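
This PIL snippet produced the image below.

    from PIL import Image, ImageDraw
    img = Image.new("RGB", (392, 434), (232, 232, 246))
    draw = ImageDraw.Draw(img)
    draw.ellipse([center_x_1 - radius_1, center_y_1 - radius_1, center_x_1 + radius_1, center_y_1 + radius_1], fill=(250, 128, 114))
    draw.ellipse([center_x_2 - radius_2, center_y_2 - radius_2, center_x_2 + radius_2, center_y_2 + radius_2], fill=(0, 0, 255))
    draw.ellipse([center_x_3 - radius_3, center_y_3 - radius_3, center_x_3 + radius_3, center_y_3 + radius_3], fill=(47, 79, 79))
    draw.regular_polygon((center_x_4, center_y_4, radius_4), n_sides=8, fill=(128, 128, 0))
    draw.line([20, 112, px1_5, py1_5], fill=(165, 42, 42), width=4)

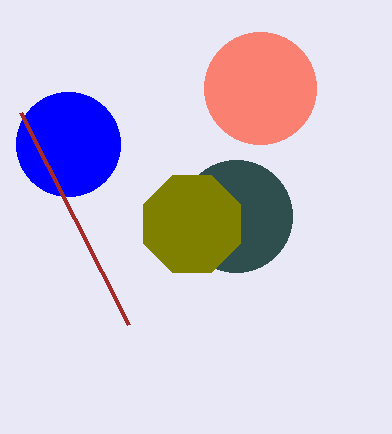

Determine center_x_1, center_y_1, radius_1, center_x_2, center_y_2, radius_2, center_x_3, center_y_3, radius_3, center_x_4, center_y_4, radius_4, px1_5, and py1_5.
center_x_1 = 260; center_y_1 = 88; radius_1 = 56; center_x_2 = 68; center_y_2 = 144; radius_2 = 52; center_x_3 = 236; center_y_3 = 216; radius_3 = 56; center_x_4 = 192; center_y_4 = 224; radius_4 = 52; px1_5 = 128; py1_5 = 324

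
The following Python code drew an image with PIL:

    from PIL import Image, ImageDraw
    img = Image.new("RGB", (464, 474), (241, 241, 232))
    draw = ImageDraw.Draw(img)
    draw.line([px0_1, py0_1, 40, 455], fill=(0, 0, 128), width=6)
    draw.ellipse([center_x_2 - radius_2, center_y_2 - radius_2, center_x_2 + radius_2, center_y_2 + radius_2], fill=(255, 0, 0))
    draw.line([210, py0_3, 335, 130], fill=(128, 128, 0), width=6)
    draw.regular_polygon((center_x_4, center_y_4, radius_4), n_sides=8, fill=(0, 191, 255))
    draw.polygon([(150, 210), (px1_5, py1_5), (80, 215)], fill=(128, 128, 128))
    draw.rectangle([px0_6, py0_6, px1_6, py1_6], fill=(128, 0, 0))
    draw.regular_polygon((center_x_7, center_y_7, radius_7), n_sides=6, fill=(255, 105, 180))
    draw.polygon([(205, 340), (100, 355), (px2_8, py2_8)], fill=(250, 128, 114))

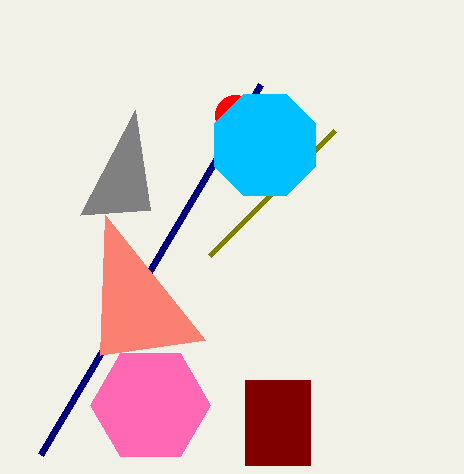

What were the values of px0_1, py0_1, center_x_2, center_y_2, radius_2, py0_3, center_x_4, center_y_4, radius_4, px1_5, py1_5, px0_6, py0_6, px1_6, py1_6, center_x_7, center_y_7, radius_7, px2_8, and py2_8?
px0_1 = 260, py0_1 = 85, center_x_2 = 235, center_y_2 = 115, radius_2 = 20, py0_3 = 255, center_x_4 = 265, center_y_4 = 145, radius_4 = 55, px1_5 = 135, py1_5 = 110, px0_6 = 245, py0_6 = 380, px1_6 = 310, py1_6 = 465, center_x_7 = 150, center_y_7 = 405, radius_7 = 60, px2_8 = 105, py2_8 = 215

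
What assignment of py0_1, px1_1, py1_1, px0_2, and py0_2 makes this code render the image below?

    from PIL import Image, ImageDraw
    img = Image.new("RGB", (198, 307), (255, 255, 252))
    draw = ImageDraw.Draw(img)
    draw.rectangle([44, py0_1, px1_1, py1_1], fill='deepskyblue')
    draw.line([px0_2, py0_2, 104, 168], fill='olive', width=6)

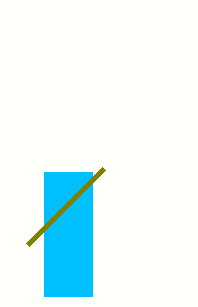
py0_1 = 172; px1_1 = 92; py1_1 = 296; px0_2 = 28; py0_2 = 244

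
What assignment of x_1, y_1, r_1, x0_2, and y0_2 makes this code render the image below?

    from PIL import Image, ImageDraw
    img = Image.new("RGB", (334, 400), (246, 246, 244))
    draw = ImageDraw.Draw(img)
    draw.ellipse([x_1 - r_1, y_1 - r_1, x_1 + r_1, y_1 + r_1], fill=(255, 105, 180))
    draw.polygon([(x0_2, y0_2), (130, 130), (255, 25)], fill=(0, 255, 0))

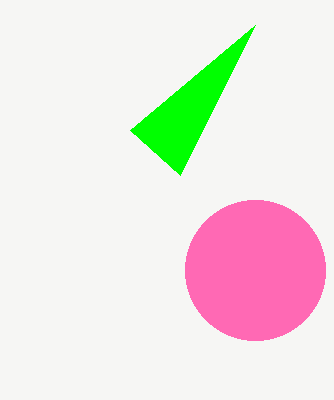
x_1 = 255; y_1 = 270; r_1 = 70; x0_2 = 180; y0_2 = 175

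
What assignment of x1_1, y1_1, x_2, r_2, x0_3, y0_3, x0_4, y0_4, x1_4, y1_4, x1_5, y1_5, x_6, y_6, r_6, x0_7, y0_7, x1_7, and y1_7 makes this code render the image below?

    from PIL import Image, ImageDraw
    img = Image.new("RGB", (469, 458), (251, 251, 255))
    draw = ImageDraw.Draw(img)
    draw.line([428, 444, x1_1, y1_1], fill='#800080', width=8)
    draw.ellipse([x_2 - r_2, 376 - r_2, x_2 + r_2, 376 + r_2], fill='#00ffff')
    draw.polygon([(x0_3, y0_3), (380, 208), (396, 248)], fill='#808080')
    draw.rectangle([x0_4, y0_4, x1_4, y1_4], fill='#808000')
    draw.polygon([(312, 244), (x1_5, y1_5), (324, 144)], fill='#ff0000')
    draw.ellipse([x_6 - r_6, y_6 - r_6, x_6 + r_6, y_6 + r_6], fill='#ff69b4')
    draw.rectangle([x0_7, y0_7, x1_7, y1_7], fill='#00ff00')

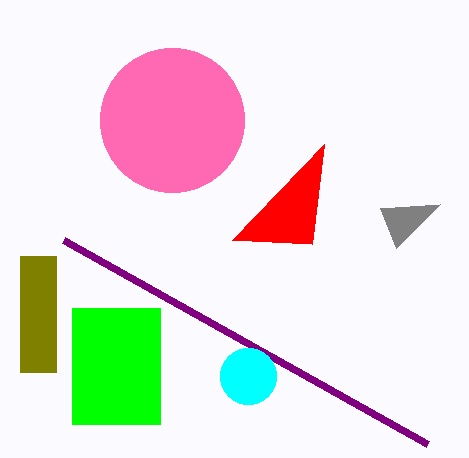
x1_1 = 64, y1_1 = 240, x_2 = 248, r_2 = 28, x0_3 = 440, y0_3 = 204, x0_4 = 20, y0_4 = 256, x1_4 = 56, y1_4 = 372, x1_5 = 232, y1_5 = 240, x_6 = 172, y_6 = 120, r_6 = 72, x0_7 = 72, y0_7 = 308, x1_7 = 160, y1_7 = 424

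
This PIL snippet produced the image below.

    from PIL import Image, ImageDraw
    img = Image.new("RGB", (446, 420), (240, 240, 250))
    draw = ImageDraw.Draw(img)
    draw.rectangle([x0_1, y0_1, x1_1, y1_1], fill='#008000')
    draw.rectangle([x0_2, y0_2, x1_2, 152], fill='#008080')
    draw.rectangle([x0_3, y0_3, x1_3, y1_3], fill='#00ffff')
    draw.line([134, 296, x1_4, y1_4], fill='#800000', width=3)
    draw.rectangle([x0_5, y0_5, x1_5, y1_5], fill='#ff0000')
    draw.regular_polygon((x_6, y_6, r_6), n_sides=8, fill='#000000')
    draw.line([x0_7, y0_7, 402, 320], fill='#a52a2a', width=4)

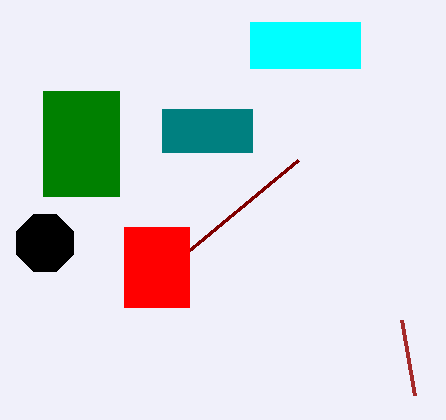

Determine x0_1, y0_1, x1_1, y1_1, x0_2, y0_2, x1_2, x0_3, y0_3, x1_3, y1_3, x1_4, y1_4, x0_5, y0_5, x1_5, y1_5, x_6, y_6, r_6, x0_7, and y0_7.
x0_1 = 43, y0_1 = 91, x1_1 = 119, y1_1 = 196, x0_2 = 162, y0_2 = 109, x1_2 = 252, x0_3 = 250, y0_3 = 22, x1_3 = 360, y1_3 = 68, x1_4 = 298, y1_4 = 160, x0_5 = 124, y0_5 = 227, x1_5 = 189, y1_5 = 307, x_6 = 45, y_6 = 243, r_6 = 31, x0_7 = 415, y0_7 = 395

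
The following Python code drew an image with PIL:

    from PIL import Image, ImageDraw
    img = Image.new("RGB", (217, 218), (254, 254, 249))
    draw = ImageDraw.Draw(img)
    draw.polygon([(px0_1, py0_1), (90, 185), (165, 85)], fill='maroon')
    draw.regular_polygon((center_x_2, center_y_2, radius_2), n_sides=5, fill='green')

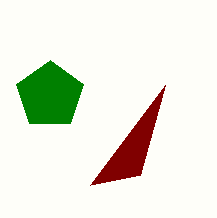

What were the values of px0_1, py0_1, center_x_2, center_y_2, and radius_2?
px0_1 = 140, py0_1 = 175, center_x_2 = 50, center_y_2 = 95, radius_2 = 35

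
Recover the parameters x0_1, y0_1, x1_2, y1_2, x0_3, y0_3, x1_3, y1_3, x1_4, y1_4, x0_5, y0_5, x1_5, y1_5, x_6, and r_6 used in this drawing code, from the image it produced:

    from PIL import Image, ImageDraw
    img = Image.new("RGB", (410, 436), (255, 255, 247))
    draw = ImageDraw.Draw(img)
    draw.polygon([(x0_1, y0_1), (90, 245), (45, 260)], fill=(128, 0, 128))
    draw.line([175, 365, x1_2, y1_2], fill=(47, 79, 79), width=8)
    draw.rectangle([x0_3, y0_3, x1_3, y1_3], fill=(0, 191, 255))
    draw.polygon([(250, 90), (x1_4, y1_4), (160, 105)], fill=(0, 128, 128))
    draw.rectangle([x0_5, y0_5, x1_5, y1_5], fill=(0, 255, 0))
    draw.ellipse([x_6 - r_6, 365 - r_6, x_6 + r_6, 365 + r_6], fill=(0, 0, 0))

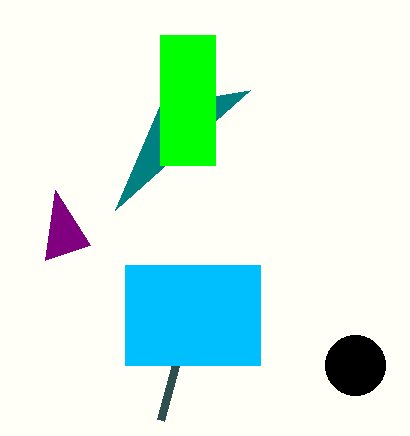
x0_1 = 55; y0_1 = 190; x1_2 = 160; y1_2 = 420; x0_3 = 125; y0_3 = 265; x1_3 = 260; y1_3 = 365; x1_4 = 115; y1_4 = 210; x0_5 = 160; y0_5 = 35; x1_5 = 215; y1_5 = 165; x_6 = 355; r_6 = 30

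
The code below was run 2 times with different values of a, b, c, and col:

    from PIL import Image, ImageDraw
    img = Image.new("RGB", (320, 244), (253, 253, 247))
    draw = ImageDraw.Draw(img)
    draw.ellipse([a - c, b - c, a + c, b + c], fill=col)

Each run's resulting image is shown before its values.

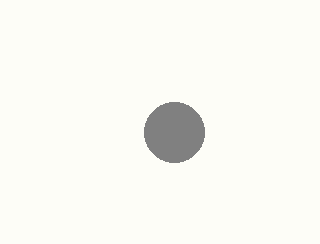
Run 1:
a = 174; b = 132; c = 30; col = 'gray'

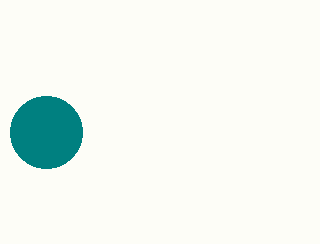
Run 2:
a = 46
b = 132
c = 36
col = 'teal'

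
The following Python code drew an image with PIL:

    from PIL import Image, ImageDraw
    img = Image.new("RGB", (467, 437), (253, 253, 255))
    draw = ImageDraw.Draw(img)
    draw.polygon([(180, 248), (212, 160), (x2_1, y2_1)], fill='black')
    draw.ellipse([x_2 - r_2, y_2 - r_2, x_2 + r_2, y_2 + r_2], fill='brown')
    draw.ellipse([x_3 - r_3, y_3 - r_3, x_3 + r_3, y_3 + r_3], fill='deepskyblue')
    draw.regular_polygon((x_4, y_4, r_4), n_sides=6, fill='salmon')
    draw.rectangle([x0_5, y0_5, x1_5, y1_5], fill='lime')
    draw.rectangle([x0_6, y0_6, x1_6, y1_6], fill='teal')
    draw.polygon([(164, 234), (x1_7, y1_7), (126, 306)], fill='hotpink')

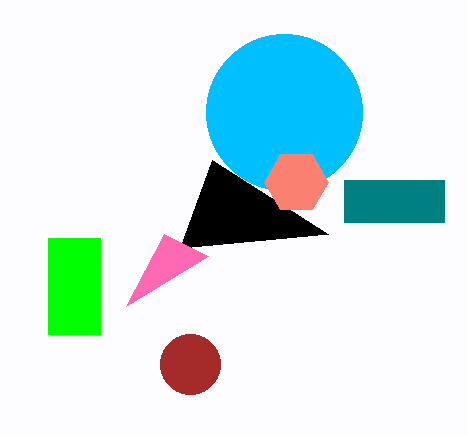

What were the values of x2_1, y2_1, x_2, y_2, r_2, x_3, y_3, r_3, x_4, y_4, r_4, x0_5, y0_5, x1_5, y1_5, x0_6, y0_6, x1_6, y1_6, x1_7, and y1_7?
x2_1 = 328; y2_1 = 234; x_2 = 190; y_2 = 364; r_2 = 30; x_3 = 284; y_3 = 112; r_3 = 78; x_4 = 296; y_4 = 182; r_4 = 32; x0_5 = 48; y0_5 = 238; x1_5 = 100; y1_5 = 334; x0_6 = 344; y0_6 = 180; x1_6 = 444; y1_6 = 222; x1_7 = 208; y1_7 = 256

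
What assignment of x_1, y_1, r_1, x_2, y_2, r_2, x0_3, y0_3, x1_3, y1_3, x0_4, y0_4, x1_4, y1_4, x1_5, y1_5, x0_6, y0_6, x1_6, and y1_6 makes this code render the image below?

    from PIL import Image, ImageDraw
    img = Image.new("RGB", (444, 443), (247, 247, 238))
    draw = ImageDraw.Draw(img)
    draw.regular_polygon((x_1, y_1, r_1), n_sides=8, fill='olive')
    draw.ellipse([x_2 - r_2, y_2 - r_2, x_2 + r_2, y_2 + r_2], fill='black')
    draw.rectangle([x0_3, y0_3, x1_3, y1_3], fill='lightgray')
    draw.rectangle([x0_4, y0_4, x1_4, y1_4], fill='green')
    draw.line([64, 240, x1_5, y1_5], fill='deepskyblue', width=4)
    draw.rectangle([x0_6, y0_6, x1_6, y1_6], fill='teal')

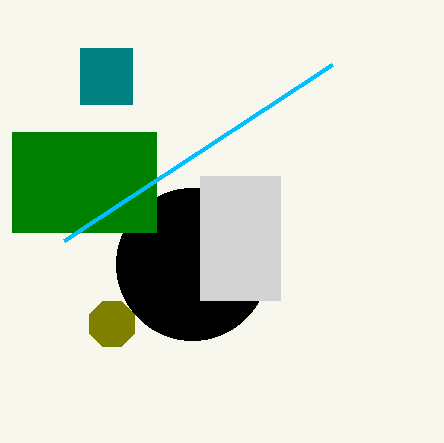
x_1 = 112, y_1 = 324, r_1 = 24, x_2 = 192, y_2 = 264, r_2 = 76, x0_3 = 200, y0_3 = 176, x1_3 = 280, y1_3 = 300, x0_4 = 12, y0_4 = 132, x1_4 = 156, y1_4 = 232, x1_5 = 332, y1_5 = 64, x0_6 = 80, y0_6 = 48, x1_6 = 132, y1_6 = 104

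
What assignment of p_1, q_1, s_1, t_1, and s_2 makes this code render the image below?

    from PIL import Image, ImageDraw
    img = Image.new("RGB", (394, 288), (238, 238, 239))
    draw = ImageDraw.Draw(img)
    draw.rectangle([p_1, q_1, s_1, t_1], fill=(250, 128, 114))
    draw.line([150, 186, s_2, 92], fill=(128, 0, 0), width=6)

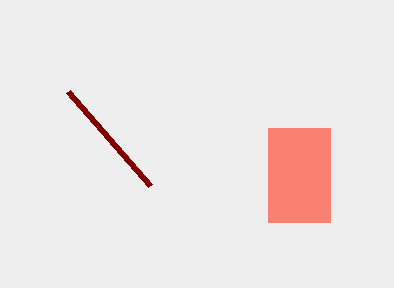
p_1 = 268; q_1 = 128; s_1 = 330; t_1 = 222; s_2 = 68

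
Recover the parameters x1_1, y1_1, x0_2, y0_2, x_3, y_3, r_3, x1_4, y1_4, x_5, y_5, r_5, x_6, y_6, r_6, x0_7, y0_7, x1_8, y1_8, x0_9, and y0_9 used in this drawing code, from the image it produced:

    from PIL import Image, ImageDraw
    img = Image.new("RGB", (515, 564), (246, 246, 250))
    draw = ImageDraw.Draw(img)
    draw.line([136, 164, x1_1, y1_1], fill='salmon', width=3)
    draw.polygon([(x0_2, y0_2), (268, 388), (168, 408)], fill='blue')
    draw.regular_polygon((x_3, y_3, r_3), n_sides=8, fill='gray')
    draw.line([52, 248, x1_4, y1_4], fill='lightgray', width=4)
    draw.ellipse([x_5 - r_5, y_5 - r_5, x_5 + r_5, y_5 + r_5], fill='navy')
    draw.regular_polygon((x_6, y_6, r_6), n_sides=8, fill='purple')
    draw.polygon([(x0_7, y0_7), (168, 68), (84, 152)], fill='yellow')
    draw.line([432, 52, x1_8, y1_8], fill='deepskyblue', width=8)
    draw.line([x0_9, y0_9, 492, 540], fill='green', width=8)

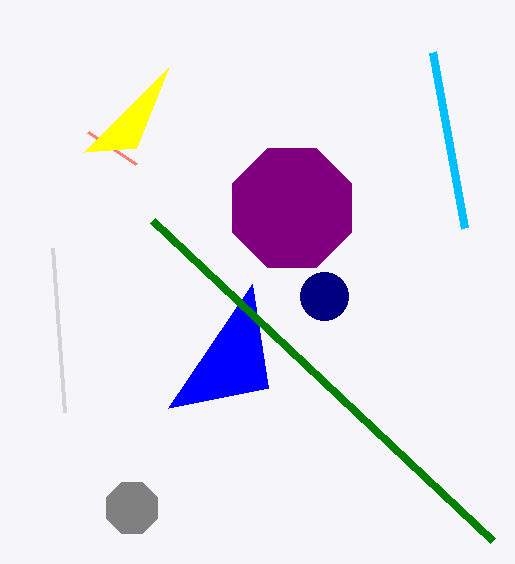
x1_1 = 88
y1_1 = 132
x0_2 = 252
y0_2 = 284
x_3 = 132
y_3 = 508
r_3 = 28
x1_4 = 64
y1_4 = 412
x_5 = 324
y_5 = 296
r_5 = 24
x_6 = 292
y_6 = 208
r_6 = 64
x0_7 = 136
y0_7 = 148
x1_8 = 464
y1_8 = 228
x0_9 = 152
y0_9 = 220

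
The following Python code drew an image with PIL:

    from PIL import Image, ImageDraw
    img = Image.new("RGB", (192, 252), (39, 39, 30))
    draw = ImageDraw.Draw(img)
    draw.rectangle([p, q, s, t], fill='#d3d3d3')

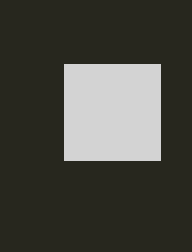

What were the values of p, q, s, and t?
p = 64
q = 64
s = 160
t = 160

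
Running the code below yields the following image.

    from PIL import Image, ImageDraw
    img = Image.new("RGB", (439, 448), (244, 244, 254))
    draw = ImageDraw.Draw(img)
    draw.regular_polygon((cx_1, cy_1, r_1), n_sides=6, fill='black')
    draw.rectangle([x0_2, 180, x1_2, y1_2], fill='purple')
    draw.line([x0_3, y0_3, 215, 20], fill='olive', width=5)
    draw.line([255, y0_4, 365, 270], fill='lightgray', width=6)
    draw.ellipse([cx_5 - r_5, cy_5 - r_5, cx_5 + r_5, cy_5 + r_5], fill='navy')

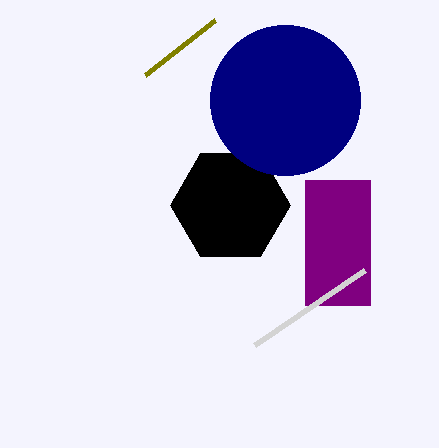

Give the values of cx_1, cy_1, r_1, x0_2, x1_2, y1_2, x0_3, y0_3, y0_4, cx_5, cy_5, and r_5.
cx_1 = 230
cy_1 = 205
r_1 = 60
x0_2 = 305
x1_2 = 370
y1_2 = 305
x0_3 = 145
y0_3 = 75
y0_4 = 345
cx_5 = 285
cy_5 = 100
r_5 = 75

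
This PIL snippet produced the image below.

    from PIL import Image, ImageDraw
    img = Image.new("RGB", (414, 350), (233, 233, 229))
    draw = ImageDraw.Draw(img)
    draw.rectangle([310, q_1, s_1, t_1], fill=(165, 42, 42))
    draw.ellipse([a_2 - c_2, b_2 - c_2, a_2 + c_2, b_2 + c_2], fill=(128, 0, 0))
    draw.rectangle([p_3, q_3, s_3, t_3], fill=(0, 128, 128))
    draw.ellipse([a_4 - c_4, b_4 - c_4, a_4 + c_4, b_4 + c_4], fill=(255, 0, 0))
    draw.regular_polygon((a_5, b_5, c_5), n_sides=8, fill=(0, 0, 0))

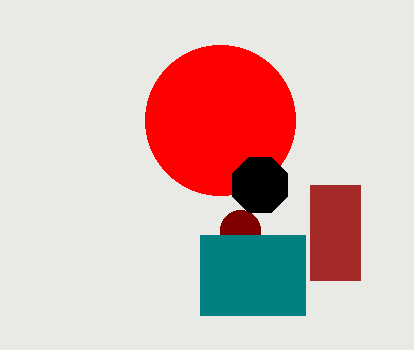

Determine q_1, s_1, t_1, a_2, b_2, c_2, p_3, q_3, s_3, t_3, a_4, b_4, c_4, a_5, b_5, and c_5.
q_1 = 185
s_1 = 360
t_1 = 280
a_2 = 240
b_2 = 230
c_2 = 20
p_3 = 200
q_3 = 235
s_3 = 305
t_3 = 315
a_4 = 220
b_4 = 120
c_4 = 75
a_5 = 260
b_5 = 185
c_5 = 30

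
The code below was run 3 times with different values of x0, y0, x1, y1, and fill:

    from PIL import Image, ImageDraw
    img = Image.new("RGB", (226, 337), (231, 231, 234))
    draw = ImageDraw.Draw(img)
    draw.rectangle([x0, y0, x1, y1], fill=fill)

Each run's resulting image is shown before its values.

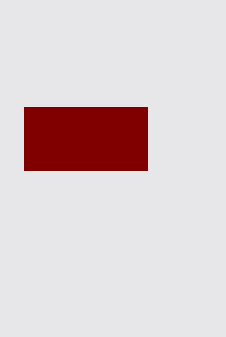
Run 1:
x0 = 24; y0 = 107; x1 = 147; y1 = 170; fill = 'maroon'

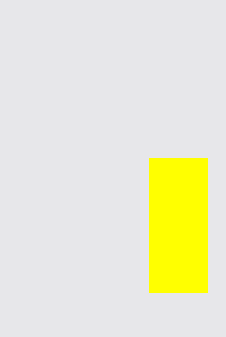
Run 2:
x0 = 149; y0 = 158; x1 = 207; y1 = 292; fill = 'yellow'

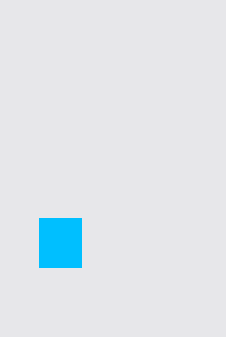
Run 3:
x0 = 39, y0 = 218, x1 = 81, y1 = 267, fill = 'deepskyblue'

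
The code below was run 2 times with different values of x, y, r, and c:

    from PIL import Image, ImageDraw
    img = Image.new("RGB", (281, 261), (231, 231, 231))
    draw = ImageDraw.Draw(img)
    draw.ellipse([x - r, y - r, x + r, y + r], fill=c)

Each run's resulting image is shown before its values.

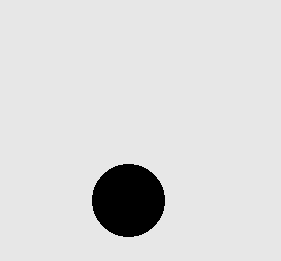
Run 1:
x = 128, y = 200, r = 36, c = 'black'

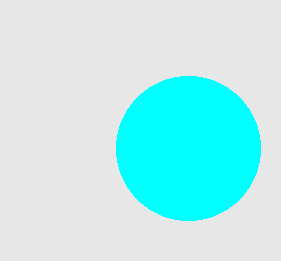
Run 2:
x = 188; y = 148; r = 72; c = 'cyan'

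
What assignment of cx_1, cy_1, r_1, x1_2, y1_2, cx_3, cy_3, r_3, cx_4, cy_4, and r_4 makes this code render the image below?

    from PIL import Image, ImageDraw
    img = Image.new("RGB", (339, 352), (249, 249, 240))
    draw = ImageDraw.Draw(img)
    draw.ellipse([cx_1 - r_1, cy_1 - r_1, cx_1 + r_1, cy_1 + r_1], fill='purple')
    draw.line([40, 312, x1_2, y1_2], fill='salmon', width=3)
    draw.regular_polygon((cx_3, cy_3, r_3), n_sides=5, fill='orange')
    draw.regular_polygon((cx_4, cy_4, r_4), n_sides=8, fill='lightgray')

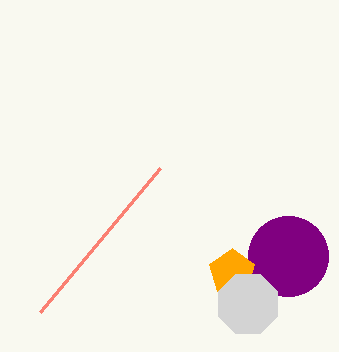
cx_1 = 288; cy_1 = 256; r_1 = 40; x1_2 = 160; y1_2 = 168; cx_3 = 232; cy_3 = 272; r_3 = 24; cx_4 = 248; cy_4 = 304; r_4 = 32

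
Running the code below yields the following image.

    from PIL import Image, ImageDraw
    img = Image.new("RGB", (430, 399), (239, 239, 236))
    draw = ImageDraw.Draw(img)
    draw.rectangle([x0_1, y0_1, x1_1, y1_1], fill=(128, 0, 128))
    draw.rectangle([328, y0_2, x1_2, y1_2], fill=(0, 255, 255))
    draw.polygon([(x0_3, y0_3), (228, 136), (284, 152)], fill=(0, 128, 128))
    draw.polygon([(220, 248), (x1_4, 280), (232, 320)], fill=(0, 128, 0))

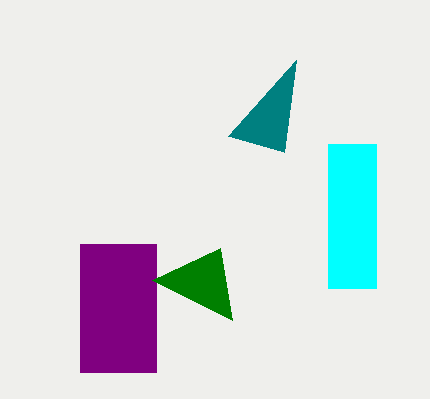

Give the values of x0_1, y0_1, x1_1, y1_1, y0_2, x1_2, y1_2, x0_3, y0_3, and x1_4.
x0_1 = 80, y0_1 = 244, x1_1 = 156, y1_1 = 372, y0_2 = 144, x1_2 = 376, y1_2 = 288, x0_3 = 296, y0_3 = 60, x1_4 = 152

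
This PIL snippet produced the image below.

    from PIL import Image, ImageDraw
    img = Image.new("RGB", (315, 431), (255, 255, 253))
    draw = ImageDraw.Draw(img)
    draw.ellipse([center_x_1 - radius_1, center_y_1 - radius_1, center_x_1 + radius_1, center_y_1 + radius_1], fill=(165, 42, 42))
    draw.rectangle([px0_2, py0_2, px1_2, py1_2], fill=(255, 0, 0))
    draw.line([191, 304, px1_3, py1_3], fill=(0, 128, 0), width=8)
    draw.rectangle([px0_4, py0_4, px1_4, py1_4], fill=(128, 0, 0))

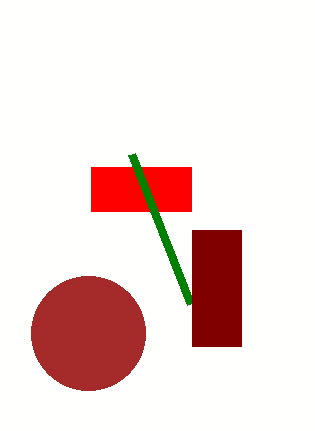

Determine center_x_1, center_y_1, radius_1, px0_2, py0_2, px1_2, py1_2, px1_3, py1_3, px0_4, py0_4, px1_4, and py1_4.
center_x_1 = 88; center_y_1 = 333; radius_1 = 57; px0_2 = 91; py0_2 = 167; px1_2 = 191; py1_2 = 211; px1_3 = 132; py1_3 = 154; px0_4 = 192; py0_4 = 230; px1_4 = 241; py1_4 = 346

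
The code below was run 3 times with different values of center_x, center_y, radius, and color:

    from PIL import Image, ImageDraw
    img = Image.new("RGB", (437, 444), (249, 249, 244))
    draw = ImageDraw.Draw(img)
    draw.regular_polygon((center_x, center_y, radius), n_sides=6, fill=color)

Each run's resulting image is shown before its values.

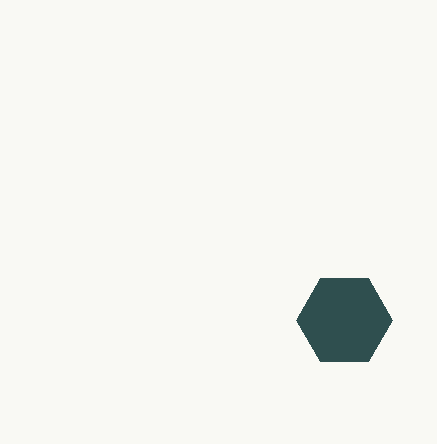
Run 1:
center_x = 344
center_y = 320
radius = 48
color = 'darkslategray'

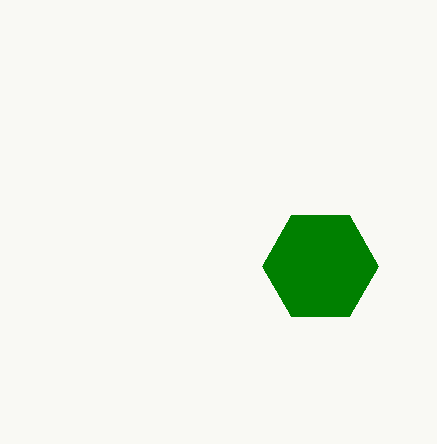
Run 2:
center_x = 320, center_y = 266, radius = 58, color = 'green'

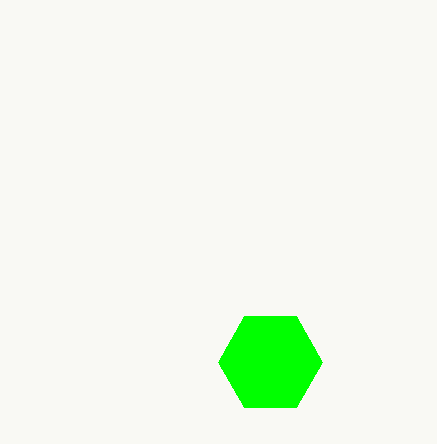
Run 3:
center_x = 270; center_y = 362; radius = 52; color = 'lime'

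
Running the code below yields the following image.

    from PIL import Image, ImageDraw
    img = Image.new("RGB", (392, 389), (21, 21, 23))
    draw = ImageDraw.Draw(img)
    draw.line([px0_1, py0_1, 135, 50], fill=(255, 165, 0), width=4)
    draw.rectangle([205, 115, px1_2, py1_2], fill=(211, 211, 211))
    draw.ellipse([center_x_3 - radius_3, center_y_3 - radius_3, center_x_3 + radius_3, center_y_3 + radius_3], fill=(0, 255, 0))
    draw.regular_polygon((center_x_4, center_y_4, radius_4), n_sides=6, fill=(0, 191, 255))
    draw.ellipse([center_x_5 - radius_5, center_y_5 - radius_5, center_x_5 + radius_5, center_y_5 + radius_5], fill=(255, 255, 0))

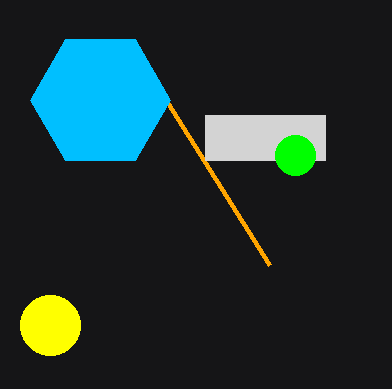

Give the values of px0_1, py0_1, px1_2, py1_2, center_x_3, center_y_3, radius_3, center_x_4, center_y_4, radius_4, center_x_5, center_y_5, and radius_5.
px0_1 = 270
py0_1 = 265
px1_2 = 325
py1_2 = 160
center_x_3 = 295
center_y_3 = 155
radius_3 = 20
center_x_4 = 100
center_y_4 = 100
radius_4 = 70
center_x_5 = 50
center_y_5 = 325
radius_5 = 30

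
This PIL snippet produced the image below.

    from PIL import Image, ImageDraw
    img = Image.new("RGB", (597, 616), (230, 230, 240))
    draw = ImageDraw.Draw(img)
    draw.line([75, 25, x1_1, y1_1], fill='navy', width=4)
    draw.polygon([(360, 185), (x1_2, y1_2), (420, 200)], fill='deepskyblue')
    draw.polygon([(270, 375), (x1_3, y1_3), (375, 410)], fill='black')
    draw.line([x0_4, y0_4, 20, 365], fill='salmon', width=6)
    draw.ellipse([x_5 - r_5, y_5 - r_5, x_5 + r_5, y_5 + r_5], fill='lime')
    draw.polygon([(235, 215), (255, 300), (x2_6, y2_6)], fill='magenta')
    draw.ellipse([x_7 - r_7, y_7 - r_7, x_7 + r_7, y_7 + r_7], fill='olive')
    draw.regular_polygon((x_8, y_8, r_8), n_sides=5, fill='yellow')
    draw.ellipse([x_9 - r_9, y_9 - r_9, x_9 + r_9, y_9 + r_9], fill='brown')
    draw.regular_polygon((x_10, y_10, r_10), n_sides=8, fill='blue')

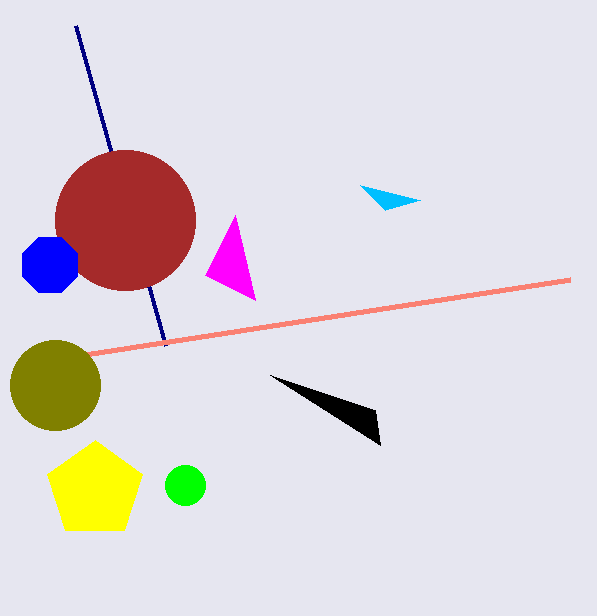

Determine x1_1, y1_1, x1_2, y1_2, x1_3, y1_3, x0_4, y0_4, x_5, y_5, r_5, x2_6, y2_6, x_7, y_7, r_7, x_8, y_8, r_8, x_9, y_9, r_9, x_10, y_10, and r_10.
x1_1 = 165, y1_1 = 345, x1_2 = 385, y1_2 = 210, x1_3 = 380, y1_3 = 445, x0_4 = 570, y0_4 = 280, x_5 = 185, y_5 = 485, r_5 = 20, x2_6 = 205, y2_6 = 275, x_7 = 55, y_7 = 385, r_7 = 45, x_8 = 95, y_8 = 490, r_8 = 50, x_9 = 125, y_9 = 220, r_9 = 70, x_10 = 50, y_10 = 265, r_10 = 30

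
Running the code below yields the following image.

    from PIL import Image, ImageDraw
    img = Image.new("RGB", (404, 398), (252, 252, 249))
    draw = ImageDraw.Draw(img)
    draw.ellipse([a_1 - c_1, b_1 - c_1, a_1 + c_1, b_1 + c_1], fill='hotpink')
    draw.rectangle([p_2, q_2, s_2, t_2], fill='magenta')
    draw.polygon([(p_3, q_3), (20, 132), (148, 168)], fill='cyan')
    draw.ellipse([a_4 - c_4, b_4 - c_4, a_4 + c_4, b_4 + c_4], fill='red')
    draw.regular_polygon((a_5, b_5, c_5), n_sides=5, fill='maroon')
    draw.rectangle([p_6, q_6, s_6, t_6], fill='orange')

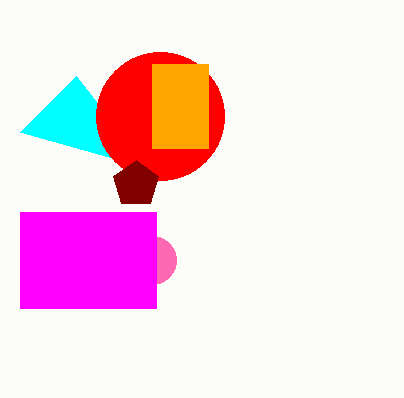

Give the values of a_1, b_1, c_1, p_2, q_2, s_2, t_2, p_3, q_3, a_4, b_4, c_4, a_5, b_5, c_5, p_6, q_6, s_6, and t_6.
a_1 = 152; b_1 = 260; c_1 = 24; p_2 = 20; q_2 = 212; s_2 = 156; t_2 = 308; p_3 = 76; q_3 = 76; a_4 = 160; b_4 = 116; c_4 = 64; a_5 = 136; b_5 = 184; c_5 = 24; p_6 = 152; q_6 = 64; s_6 = 208; t_6 = 148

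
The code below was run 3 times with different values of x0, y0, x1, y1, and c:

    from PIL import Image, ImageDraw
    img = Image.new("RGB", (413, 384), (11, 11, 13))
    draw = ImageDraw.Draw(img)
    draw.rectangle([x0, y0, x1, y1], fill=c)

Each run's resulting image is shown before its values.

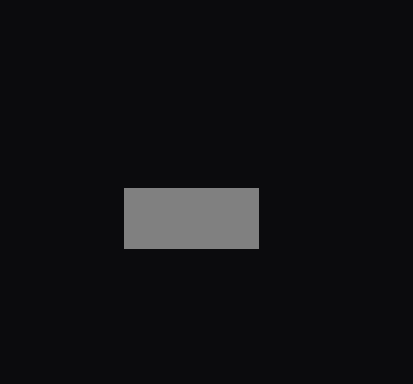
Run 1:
x0 = 124, y0 = 188, x1 = 258, y1 = 248, c = 'gray'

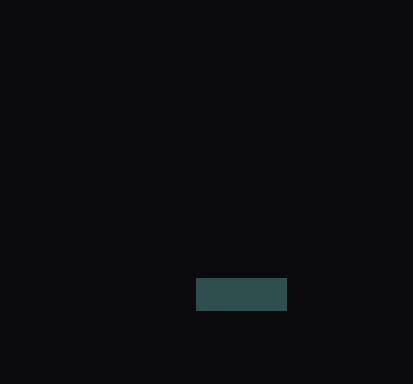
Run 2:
x0 = 196
y0 = 278
x1 = 286
y1 = 310
c = 'darkslategray'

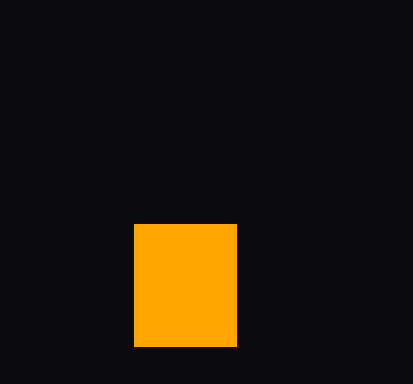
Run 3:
x0 = 134, y0 = 224, x1 = 236, y1 = 346, c = 'orange'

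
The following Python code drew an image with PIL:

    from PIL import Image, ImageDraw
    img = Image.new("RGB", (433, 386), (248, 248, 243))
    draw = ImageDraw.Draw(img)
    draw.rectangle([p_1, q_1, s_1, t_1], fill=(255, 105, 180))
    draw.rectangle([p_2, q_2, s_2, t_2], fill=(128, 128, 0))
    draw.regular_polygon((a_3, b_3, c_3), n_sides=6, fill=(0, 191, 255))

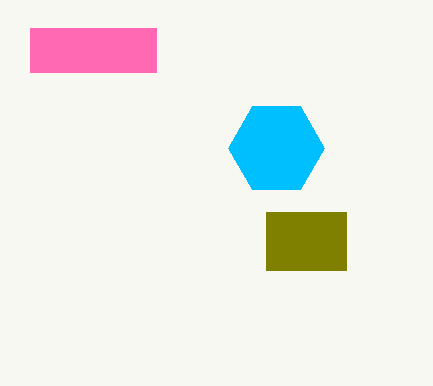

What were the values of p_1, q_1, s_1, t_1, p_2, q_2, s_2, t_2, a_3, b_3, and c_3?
p_1 = 30
q_1 = 28
s_1 = 156
t_1 = 72
p_2 = 266
q_2 = 212
s_2 = 346
t_2 = 270
a_3 = 276
b_3 = 148
c_3 = 48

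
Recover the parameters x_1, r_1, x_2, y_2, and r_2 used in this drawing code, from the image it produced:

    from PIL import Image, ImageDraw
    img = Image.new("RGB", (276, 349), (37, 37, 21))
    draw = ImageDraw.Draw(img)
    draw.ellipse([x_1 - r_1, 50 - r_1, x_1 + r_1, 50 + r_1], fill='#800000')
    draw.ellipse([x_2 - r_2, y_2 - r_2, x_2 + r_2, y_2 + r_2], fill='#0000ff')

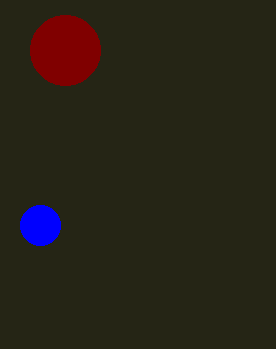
x_1 = 65, r_1 = 35, x_2 = 40, y_2 = 225, r_2 = 20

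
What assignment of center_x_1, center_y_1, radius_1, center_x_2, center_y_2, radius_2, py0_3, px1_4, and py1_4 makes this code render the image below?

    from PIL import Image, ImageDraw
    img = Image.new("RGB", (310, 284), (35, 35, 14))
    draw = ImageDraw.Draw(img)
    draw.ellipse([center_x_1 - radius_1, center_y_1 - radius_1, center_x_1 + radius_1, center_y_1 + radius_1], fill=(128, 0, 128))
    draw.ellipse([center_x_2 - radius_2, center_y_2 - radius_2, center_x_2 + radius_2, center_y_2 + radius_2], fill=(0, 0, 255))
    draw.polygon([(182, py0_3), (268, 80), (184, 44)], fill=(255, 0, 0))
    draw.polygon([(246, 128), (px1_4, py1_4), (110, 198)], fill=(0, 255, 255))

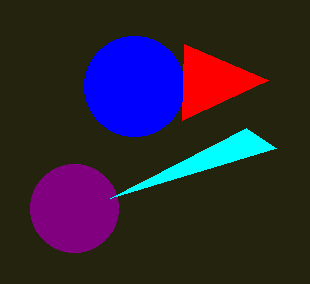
center_x_1 = 74
center_y_1 = 208
radius_1 = 44
center_x_2 = 134
center_y_2 = 86
radius_2 = 50
py0_3 = 120
px1_4 = 276
py1_4 = 148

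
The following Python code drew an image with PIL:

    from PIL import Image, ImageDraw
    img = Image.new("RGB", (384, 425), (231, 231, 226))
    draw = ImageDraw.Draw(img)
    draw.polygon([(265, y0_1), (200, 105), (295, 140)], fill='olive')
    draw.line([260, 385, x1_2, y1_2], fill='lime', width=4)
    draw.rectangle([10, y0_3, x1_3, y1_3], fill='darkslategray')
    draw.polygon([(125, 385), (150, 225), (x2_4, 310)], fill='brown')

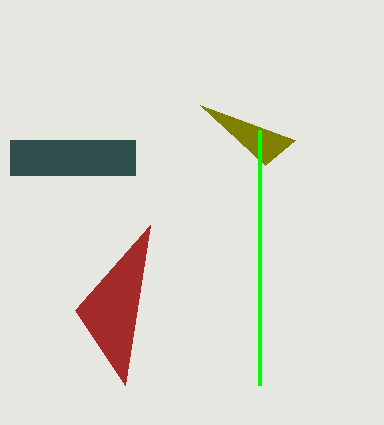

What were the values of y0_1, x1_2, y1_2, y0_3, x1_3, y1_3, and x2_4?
y0_1 = 165
x1_2 = 260
y1_2 = 130
y0_3 = 140
x1_3 = 135
y1_3 = 175
x2_4 = 75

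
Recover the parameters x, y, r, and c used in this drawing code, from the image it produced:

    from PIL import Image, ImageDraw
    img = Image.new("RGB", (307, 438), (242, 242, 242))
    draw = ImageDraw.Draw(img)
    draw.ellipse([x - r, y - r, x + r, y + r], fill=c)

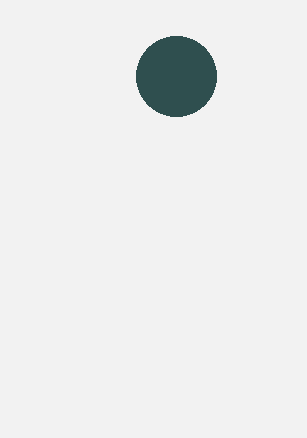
x = 176; y = 76; r = 40; c = 'darkslategray'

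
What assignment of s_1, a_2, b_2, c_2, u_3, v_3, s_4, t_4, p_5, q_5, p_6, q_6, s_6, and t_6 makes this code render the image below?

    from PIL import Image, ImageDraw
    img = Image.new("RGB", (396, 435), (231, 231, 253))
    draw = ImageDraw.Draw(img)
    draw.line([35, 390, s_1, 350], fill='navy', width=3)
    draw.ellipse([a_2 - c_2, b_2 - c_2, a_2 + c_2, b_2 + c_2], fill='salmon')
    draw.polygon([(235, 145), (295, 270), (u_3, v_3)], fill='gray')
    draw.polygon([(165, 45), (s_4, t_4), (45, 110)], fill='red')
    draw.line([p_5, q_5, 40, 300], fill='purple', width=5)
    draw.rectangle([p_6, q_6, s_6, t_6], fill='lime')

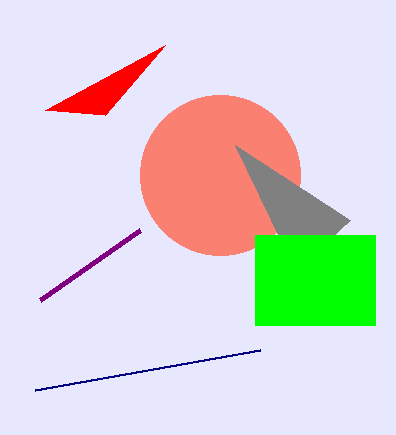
s_1 = 260
a_2 = 220
b_2 = 175
c_2 = 80
u_3 = 350
v_3 = 220
s_4 = 105
t_4 = 115
p_5 = 140
q_5 = 230
p_6 = 255
q_6 = 235
s_6 = 375
t_6 = 325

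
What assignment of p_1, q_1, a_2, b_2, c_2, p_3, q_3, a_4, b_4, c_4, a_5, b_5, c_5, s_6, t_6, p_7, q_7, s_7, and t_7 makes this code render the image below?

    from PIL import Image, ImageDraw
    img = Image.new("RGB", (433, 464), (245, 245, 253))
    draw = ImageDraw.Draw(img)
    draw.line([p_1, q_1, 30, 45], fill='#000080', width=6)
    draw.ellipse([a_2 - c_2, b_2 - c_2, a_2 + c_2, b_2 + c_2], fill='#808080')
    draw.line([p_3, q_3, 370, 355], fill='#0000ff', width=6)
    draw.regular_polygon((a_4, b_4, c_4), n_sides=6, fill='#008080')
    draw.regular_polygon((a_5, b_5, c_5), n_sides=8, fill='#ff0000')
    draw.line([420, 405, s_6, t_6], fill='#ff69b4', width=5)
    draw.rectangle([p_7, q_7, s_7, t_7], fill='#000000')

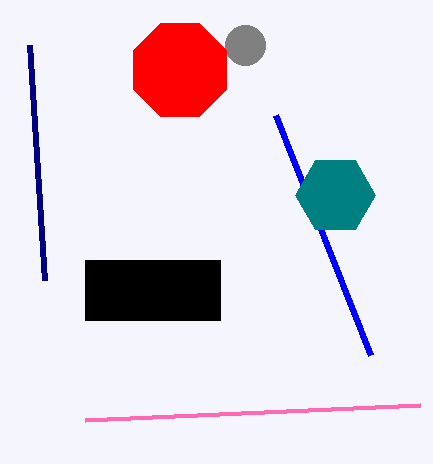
p_1 = 45
q_1 = 280
a_2 = 245
b_2 = 45
c_2 = 20
p_3 = 275
q_3 = 115
a_4 = 335
b_4 = 195
c_4 = 40
a_5 = 180
b_5 = 70
c_5 = 50
s_6 = 85
t_6 = 420
p_7 = 85
q_7 = 260
s_7 = 220
t_7 = 320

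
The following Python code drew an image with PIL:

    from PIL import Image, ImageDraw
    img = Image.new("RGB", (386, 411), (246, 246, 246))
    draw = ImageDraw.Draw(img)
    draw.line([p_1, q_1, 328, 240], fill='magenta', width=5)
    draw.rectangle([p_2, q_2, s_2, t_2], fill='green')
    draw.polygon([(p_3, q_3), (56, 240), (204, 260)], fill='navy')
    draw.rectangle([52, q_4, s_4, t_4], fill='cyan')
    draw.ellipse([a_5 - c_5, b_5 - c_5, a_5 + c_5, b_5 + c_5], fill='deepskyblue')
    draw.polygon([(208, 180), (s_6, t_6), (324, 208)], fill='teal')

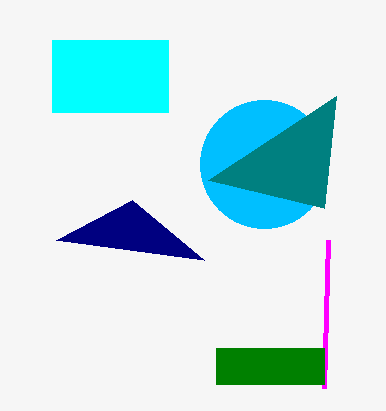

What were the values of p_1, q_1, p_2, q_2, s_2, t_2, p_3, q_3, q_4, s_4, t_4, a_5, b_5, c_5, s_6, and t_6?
p_1 = 324, q_1 = 388, p_2 = 216, q_2 = 348, s_2 = 324, t_2 = 384, p_3 = 132, q_3 = 200, q_4 = 40, s_4 = 168, t_4 = 112, a_5 = 264, b_5 = 164, c_5 = 64, s_6 = 336, t_6 = 96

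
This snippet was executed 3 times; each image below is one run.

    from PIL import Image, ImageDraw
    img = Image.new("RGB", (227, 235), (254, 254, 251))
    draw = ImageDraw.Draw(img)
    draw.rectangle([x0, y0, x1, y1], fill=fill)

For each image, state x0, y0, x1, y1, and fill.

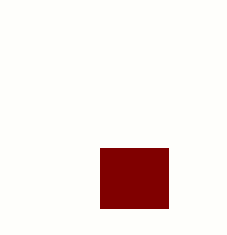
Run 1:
x0 = 100; y0 = 148; x1 = 168; y1 = 208; fill = 'maroon'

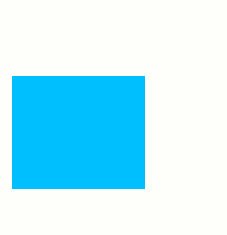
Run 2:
x0 = 12
y0 = 76
x1 = 144
y1 = 188
fill = 'deepskyblue'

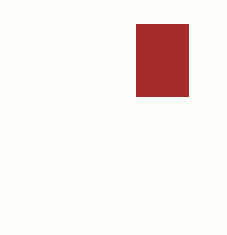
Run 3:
x0 = 136
y0 = 24
x1 = 188
y1 = 96
fill = 'brown'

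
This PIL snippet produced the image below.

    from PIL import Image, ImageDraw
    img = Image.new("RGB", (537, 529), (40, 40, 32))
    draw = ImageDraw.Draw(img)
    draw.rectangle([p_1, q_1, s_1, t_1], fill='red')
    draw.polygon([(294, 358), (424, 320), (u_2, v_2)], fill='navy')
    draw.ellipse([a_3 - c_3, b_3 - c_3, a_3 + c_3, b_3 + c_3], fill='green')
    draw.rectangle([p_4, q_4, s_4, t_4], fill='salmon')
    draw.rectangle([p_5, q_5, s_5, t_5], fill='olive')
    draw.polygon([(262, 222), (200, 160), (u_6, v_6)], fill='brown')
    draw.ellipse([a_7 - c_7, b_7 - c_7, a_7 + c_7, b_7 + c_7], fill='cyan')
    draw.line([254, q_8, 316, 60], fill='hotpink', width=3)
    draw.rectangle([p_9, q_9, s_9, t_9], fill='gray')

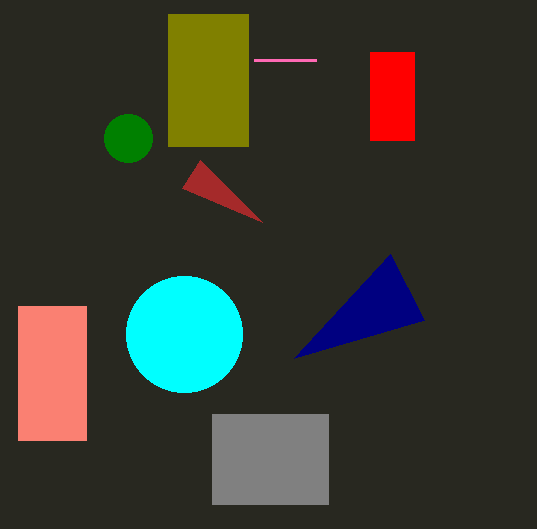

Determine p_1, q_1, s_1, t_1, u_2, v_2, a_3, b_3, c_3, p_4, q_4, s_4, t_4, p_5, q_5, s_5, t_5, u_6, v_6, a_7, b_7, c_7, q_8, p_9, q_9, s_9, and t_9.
p_1 = 370
q_1 = 52
s_1 = 414
t_1 = 140
u_2 = 390
v_2 = 254
a_3 = 128
b_3 = 138
c_3 = 24
p_4 = 18
q_4 = 306
s_4 = 86
t_4 = 440
p_5 = 168
q_5 = 14
s_5 = 248
t_5 = 146
u_6 = 182
v_6 = 188
a_7 = 184
b_7 = 334
c_7 = 58
q_8 = 60
p_9 = 212
q_9 = 414
s_9 = 328
t_9 = 504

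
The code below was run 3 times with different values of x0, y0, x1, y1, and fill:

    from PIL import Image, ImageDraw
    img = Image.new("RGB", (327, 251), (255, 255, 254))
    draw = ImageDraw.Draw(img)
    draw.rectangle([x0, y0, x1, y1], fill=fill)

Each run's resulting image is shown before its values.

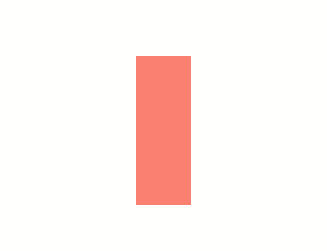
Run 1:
x0 = 136; y0 = 56; x1 = 190; y1 = 204; fill = 'salmon'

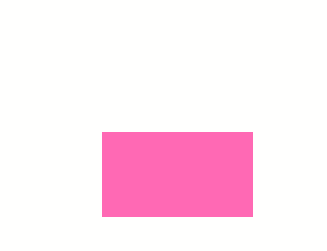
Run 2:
x0 = 102, y0 = 132, x1 = 252, y1 = 216, fill = 'hotpink'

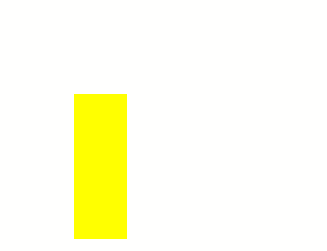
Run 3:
x0 = 74, y0 = 94, x1 = 126, y1 = 238, fill = 'yellow'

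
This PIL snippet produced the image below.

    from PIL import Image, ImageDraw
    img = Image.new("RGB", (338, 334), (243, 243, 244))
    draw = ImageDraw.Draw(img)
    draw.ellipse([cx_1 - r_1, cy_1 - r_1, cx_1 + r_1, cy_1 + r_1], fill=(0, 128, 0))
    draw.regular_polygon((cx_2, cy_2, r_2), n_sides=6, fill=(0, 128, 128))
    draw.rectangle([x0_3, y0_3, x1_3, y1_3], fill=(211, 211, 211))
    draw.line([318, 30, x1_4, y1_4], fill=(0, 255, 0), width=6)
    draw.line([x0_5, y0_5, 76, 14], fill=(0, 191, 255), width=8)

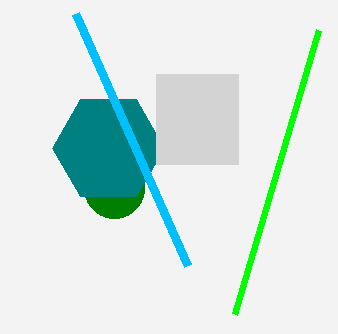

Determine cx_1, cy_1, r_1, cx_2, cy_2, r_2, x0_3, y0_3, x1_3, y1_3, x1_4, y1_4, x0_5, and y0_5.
cx_1 = 114; cy_1 = 188; r_1 = 30; cx_2 = 108; cy_2 = 148; r_2 = 56; x0_3 = 156; y0_3 = 74; x1_3 = 238; y1_3 = 164; x1_4 = 234; y1_4 = 314; x0_5 = 188; y0_5 = 266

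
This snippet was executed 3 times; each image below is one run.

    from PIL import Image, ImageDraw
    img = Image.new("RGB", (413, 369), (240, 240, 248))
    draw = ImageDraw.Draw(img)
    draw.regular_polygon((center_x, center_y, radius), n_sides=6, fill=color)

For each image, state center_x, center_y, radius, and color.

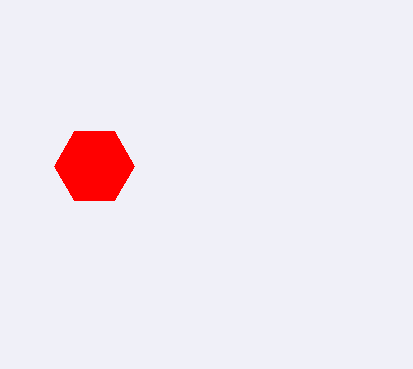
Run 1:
center_x = 94, center_y = 166, radius = 40, color = 'red'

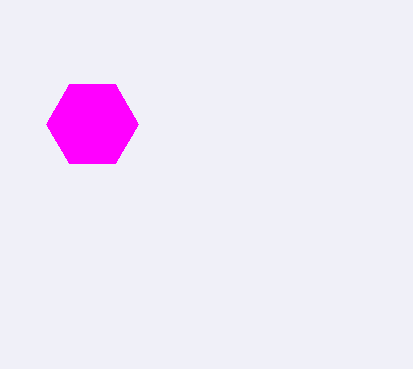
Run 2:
center_x = 92
center_y = 124
radius = 46
color = 'magenta'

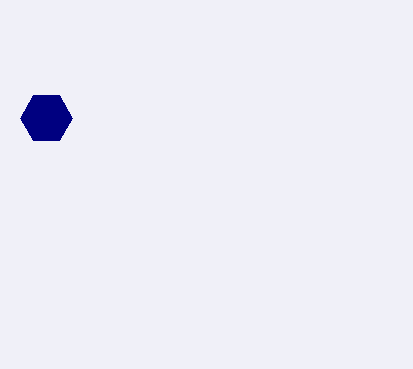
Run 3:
center_x = 46
center_y = 118
radius = 26
color = 'navy'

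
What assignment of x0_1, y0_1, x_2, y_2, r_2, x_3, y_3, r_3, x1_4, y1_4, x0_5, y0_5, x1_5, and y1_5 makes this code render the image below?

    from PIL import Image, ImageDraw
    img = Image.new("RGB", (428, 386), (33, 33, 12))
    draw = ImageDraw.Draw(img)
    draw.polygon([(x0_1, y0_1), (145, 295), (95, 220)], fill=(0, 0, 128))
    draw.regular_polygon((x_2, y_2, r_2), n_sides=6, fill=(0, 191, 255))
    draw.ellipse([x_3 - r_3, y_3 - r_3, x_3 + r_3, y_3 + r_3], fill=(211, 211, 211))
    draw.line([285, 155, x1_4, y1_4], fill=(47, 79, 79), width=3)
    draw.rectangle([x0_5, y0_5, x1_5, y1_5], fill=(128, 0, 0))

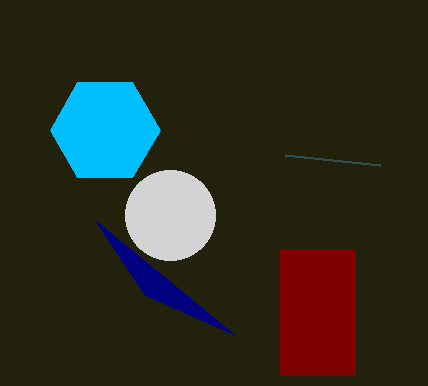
x0_1 = 235, y0_1 = 335, x_2 = 105, y_2 = 130, r_2 = 55, x_3 = 170, y_3 = 215, r_3 = 45, x1_4 = 380, y1_4 = 165, x0_5 = 280, y0_5 = 250, x1_5 = 355, y1_5 = 375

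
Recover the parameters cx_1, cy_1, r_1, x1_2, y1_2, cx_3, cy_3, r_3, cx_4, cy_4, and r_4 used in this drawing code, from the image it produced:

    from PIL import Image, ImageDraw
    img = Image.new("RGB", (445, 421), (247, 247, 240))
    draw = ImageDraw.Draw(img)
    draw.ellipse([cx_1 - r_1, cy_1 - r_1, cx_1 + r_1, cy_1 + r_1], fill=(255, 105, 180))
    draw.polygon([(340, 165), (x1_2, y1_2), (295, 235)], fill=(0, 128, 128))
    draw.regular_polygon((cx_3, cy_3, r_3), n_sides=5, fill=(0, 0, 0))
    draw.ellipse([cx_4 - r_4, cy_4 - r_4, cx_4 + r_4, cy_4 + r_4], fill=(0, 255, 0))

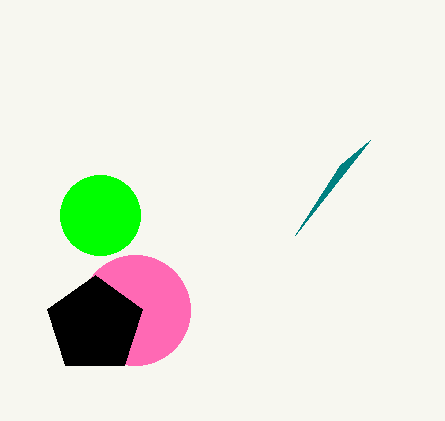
cx_1 = 135
cy_1 = 310
r_1 = 55
x1_2 = 370
y1_2 = 140
cx_3 = 95
cy_3 = 325
r_3 = 50
cx_4 = 100
cy_4 = 215
r_4 = 40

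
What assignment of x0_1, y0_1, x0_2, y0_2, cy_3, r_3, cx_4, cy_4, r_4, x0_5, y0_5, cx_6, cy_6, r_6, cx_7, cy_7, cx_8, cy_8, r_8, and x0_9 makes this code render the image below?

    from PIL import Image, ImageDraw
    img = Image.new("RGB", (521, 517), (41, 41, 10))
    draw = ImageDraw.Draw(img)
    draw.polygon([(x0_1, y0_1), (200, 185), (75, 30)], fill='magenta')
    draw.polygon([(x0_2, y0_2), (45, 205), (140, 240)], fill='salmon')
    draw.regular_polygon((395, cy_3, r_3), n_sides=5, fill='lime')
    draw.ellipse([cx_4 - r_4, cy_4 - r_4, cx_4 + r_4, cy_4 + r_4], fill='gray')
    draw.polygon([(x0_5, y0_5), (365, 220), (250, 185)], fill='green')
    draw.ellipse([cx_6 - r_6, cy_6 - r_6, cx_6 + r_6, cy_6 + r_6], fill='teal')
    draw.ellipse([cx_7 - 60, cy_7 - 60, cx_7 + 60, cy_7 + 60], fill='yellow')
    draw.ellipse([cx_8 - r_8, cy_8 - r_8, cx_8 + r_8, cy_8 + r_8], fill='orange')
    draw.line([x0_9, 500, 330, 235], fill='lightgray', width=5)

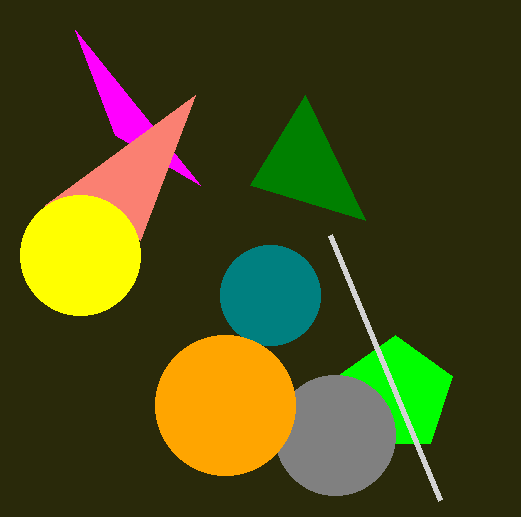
x0_1 = 115
y0_1 = 135
x0_2 = 195
y0_2 = 95
cy_3 = 395
r_3 = 60
cx_4 = 335
cy_4 = 435
r_4 = 60
x0_5 = 305
y0_5 = 95
cx_6 = 270
cy_6 = 295
r_6 = 50
cx_7 = 80
cy_7 = 255
cx_8 = 225
cy_8 = 405
r_8 = 70
x0_9 = 440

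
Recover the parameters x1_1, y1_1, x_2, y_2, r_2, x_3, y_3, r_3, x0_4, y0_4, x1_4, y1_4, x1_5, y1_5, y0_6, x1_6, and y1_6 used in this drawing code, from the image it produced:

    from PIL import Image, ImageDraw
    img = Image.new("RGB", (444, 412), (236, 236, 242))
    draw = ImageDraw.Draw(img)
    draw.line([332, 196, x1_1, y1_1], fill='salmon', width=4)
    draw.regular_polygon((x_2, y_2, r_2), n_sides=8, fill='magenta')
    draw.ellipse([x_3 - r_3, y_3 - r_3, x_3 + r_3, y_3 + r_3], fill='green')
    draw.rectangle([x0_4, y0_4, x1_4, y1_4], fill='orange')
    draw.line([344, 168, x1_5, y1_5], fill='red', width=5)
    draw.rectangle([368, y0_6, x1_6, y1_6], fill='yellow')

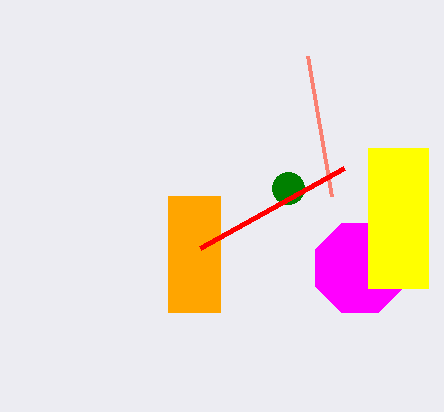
x1_1 = 308, y1_1 = 56, x_2 = 360, y_2 = 268, r_2 = 48, x_3 = 288, y_3 = 188, r_3 = 16, x0_4 = 168, y0_4 = 196, x1_4 = 220, y1_4 = 312, x1_5 = 200, y1_5 = 248, y0_6 = 148, x1_6 = 428, y1_6 = 288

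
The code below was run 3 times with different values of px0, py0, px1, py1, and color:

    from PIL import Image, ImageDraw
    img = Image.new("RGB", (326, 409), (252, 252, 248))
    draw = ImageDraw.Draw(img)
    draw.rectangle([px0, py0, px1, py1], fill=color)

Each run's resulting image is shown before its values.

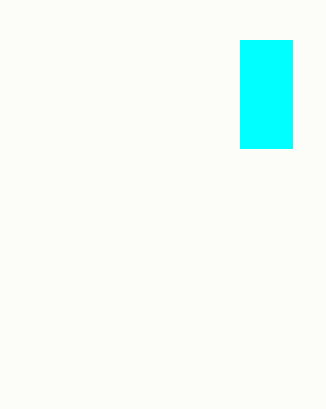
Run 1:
px0 = 240
py0 = 40
px1 = 292
py1 = 148
color = 'cyan'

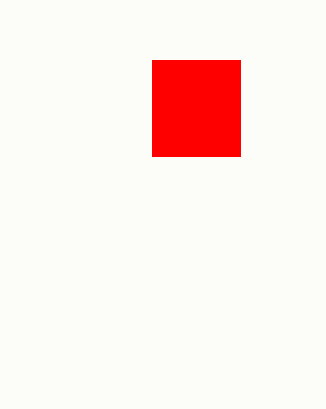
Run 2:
px0 = 152, py0 = 60, px1 = 240, py1 = 156, color = 'red'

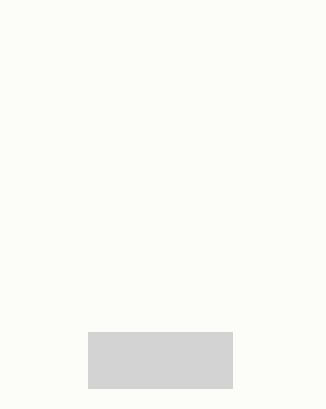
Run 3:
px0 = 88
py0 = 332
px1 = 232
py1 = 388
color = 'lightgray'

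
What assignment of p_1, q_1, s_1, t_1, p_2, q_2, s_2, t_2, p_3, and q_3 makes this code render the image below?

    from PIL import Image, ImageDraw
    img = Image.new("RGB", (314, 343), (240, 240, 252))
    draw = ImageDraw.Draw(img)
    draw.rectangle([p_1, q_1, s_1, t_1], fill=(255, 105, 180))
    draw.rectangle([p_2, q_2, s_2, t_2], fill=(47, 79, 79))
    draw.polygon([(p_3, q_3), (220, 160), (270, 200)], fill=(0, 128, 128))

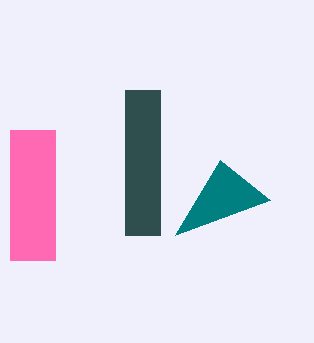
p_1 = 10; q_1 = 130; s_1 = 55; t_1 = 260; p_2 = 125; q_2 = 90; s_2 = 160; t_2 = 235; p_3 = 175; q_3 = 235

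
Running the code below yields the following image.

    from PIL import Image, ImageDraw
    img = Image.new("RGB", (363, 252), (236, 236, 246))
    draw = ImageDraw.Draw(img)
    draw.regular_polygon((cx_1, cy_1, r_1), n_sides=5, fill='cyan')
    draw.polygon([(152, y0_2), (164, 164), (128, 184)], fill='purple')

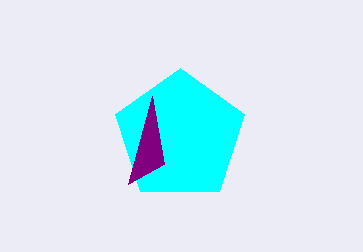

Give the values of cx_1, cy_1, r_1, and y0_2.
cx_1 = 180
cy_1 = 136
r_1 = 68
y0_2 = 96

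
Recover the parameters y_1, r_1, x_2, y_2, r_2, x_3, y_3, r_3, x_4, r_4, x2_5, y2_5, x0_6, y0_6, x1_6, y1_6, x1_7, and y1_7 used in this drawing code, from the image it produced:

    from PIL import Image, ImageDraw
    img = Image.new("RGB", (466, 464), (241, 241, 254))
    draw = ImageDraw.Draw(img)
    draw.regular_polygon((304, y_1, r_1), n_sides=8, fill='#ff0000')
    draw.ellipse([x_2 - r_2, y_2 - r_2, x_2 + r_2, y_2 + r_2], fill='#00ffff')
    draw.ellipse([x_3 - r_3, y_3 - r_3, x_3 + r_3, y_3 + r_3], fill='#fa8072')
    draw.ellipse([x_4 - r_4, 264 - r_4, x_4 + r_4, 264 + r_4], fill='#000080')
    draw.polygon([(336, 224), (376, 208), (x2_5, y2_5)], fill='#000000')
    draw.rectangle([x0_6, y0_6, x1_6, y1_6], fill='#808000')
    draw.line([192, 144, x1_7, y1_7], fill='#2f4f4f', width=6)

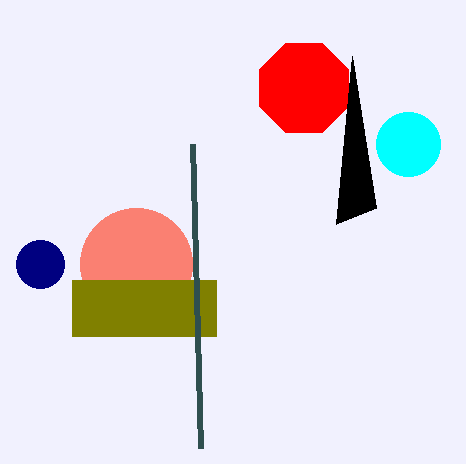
y_1 = 88; r_1 = 48; x_2 = 408; y_2 = 144; r_2 = 32; x_3 = 136; y_3 = 264; r_3 = 56; x_4 = 40; r_4 = 24; x2_5 = 352; y2_5 = 56; x0_6 = 72; y0_6 = 280; x1_6 = 216; y1_6 = 336; x1_7 = 200; y1_7 = 448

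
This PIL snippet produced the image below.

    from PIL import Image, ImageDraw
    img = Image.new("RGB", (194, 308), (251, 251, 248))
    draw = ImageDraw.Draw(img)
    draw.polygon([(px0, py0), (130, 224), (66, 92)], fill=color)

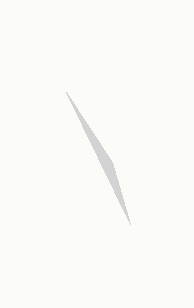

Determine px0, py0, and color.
px0 = 112
py0 = 162
color = 'lightgray'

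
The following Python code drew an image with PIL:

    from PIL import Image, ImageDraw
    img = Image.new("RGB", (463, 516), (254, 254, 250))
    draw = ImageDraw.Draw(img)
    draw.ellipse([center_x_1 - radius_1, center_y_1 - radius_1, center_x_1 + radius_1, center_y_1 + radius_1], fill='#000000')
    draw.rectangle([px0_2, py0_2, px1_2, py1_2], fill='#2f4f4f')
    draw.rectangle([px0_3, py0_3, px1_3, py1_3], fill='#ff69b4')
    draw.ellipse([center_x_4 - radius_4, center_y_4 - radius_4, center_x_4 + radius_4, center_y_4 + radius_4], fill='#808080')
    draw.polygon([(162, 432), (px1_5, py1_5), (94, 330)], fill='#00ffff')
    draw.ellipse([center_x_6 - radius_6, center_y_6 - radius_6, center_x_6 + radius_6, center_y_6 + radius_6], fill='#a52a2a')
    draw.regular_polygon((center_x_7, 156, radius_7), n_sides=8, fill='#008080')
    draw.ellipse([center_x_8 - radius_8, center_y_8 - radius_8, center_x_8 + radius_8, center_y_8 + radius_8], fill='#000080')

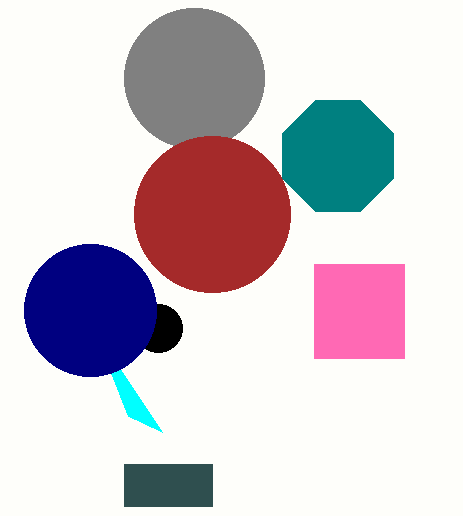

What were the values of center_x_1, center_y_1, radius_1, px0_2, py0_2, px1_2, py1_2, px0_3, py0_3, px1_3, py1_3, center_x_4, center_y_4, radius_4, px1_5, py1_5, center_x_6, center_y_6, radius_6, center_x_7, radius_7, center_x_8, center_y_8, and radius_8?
center_x_1 = 158
center_y_1 = 328
radius_1 = 24
px0_2 = 124
py0_2 = 464
px1_2 = 212
py1_2 = 506
px0_3 = 314
py0_3 = 264
px1_3 = 404
py1_3 = 358
center_x_4 = 194
center_y_4 = 78
radius_4 = 70
px1_5 = 128
py1_5 = 416
center_x_6 = 212
center_y_6 = 214
radius_6 = 78
center_x_7 = 338
radius_7 = 60
center_x_8 = 90
center_y_8 = 310
radius_8 = 66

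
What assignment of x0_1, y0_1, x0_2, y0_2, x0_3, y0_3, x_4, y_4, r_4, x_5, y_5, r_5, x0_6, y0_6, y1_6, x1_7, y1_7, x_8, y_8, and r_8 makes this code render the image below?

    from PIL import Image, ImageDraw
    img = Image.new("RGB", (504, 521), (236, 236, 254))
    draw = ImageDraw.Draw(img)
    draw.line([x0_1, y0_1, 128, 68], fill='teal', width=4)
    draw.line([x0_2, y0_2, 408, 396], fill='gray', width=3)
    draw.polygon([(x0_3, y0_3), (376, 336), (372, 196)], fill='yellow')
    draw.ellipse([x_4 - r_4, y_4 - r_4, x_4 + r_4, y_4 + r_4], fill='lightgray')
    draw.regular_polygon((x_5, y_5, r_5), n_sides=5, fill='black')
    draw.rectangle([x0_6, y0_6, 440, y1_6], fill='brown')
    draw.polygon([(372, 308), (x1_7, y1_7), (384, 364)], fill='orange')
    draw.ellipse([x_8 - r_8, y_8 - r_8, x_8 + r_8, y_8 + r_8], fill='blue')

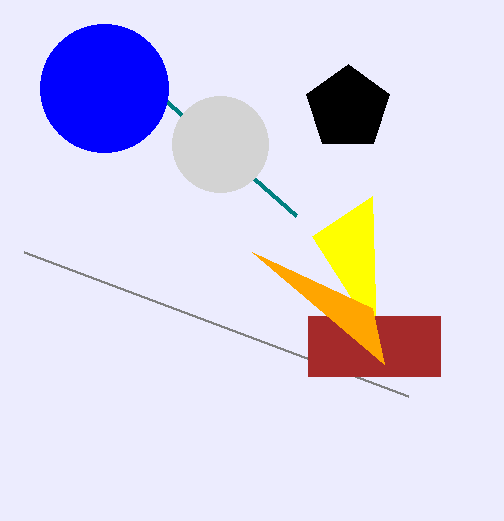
x0_1 = 296
y0_1 = 216
x0_2 = 24
y0_2 = 252
x0_3 = 312
y0_3 = 236
x_4 = 220
y_4 = 144
r_4 = 48
x_5 = 348
y_5 = 108
r_5 = 44
x0_6 = 308
y0_6 = 316
y1_6 = 376
x1_7 = 252
y1_7 = 252
x_8 = 104
y_8 = 88
r_8 = 64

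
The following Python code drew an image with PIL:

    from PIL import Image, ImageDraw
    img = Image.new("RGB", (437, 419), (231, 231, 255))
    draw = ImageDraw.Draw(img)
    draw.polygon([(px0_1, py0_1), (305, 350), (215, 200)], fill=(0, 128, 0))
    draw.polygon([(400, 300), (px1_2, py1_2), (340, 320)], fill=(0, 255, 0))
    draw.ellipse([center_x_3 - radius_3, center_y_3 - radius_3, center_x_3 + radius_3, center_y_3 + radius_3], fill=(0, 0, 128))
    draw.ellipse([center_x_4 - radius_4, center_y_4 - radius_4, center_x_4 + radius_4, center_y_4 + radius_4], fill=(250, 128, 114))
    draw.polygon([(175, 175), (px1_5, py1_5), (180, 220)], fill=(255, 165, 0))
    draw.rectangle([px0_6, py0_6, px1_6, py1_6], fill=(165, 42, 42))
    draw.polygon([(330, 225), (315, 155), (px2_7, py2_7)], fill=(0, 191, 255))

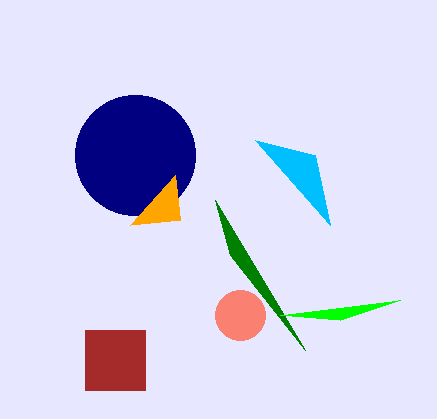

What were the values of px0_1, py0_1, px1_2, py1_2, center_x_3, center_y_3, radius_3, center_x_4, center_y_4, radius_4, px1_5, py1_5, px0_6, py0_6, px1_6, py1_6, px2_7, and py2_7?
px0_1 = 230, py0_1 = 255, px1_2 = 280, py1_2 = 315, center_x_3 = 135, center_y_3 = 155, radius_3 = 60, center_x_4 = 240, center_y_4 = 315, radius_4 = 25, px1_5 = 130, py1_5 = 225, px0_6 = 85, py0_6 = 330, px1_6 = 145, py1_6 = 390, px2_7 = 255, py2_7 = 140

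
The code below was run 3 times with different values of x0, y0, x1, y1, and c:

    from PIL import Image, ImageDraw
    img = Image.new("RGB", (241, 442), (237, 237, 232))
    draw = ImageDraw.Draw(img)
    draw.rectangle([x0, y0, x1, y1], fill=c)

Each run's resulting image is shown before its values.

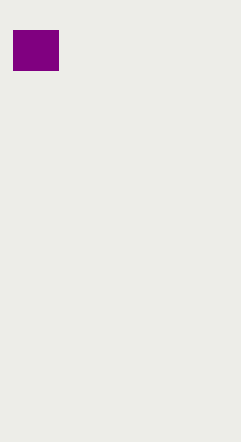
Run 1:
x0 = 13, y0 = 30, x1 = 58, y1 = 70, c = 'purple'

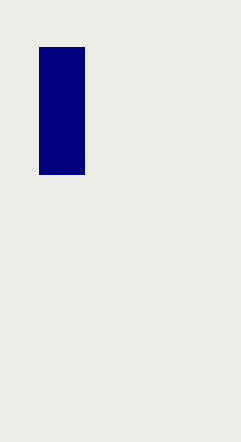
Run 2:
x0 = 39; y0 = 47; x1 = 84; y1 = 174; c = 'navy'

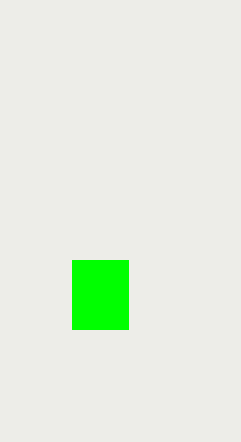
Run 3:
x0 = 72, y0 = 260, x1 = 128, y1 = 329, c = 'lime'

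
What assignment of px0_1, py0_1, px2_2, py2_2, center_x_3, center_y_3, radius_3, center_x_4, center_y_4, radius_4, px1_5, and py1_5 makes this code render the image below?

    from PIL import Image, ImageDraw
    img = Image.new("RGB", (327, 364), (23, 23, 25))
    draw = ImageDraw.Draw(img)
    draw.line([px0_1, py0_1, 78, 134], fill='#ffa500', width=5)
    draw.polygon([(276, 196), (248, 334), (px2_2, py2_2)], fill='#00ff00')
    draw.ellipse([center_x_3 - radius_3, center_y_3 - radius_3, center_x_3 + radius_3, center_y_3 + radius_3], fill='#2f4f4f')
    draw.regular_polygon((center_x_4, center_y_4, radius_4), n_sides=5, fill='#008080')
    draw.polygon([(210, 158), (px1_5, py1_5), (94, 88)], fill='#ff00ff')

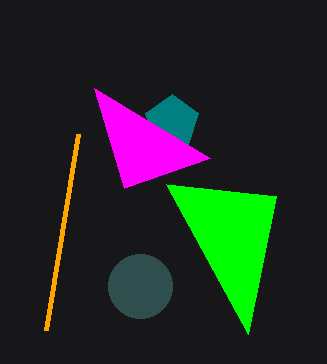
px0_1 = 46
py0_1 = 330
px2_2 = 166
py2_2 = 184
center_x_3 = 140
center_y_3 = 286
radius_3 = 32
center_x_4 = 172
center_y_4 = 122
radius_4 = 28
px1_5 = 124
py1_5 = 188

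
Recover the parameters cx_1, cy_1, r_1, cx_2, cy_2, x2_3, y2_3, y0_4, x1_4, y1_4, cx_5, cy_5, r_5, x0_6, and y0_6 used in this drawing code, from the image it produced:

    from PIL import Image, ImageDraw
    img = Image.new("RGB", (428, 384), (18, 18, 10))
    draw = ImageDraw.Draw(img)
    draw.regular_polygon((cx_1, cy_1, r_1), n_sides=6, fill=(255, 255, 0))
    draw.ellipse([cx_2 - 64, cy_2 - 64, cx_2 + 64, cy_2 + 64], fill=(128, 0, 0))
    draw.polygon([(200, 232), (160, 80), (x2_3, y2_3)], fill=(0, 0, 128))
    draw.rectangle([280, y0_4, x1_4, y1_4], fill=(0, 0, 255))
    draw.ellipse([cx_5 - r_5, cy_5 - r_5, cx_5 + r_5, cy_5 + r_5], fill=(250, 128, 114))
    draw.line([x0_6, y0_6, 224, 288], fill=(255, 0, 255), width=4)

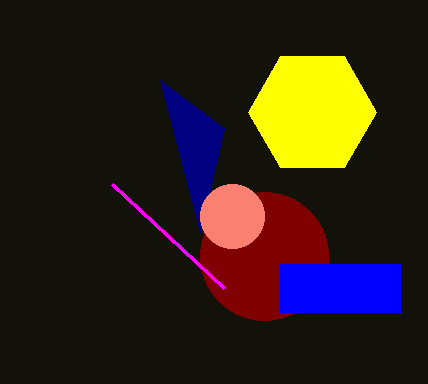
cx_1 = 312; cy_1 = 112; r_1 = 64; cx_2 = 264; cy_2 = 256; x2_3 = 224; y2_3 = 128; y0_4 = 264; x1_4 = 400; y1_4 = 312; cx_5 = 232; cy_5 = 216; r_5 = 32; x0_6 = 112; y0_6 = 184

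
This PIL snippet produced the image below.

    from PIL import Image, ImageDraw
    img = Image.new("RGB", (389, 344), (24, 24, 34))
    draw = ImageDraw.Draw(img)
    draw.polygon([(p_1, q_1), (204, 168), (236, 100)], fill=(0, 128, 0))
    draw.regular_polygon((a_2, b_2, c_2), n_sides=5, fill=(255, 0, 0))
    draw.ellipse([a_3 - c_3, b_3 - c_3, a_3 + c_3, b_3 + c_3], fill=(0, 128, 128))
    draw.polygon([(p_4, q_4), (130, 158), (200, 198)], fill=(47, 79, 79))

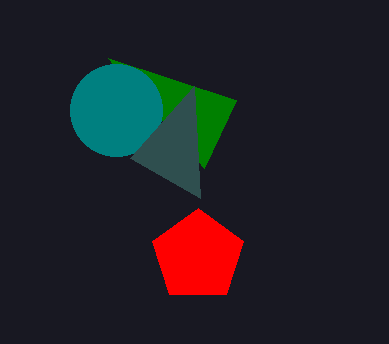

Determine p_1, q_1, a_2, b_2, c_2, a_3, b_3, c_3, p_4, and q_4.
p_1 = 108; q_1 = 58; a_2 = 198; b_2 = 256; c_2 = 48; a_3 = 116; b_3 = 110; c_3 = 46; p_4 = 194; q_4 = 86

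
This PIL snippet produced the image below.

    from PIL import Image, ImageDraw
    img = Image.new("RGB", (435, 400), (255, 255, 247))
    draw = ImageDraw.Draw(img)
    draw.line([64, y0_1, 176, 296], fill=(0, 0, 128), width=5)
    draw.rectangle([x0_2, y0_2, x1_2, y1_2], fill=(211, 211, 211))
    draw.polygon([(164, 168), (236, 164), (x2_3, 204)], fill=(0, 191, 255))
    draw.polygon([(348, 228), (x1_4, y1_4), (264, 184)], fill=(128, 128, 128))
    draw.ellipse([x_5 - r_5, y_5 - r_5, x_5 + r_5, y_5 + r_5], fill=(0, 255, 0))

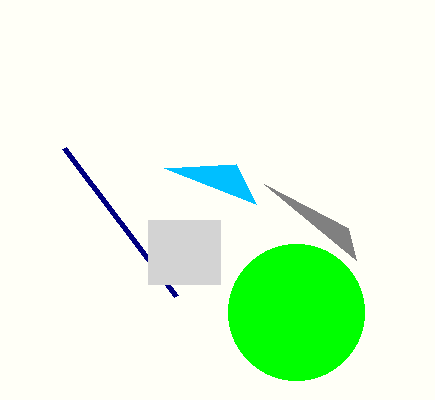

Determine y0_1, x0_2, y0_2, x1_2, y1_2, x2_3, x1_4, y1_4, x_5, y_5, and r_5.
y0_1 = 148
x0_2 = 148
y0_2 = 220
x1_2 = 220
y1_2 = 284
x2_3 = 256
x1_4 = 356
y1_4 = 260
x_5 = 296
y_5 = 312
r_5 = 68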